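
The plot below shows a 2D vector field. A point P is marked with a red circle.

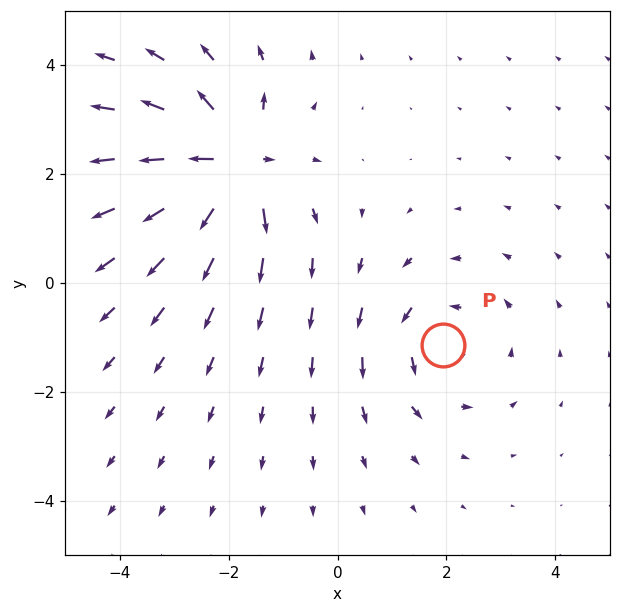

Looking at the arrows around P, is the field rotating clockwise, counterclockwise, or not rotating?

counterclockwise

Near P at (1.9, -1.1) the arrows circulate counterclockwise. The curl (z-component) there is about +3; positive curl means counterclockwise rotation.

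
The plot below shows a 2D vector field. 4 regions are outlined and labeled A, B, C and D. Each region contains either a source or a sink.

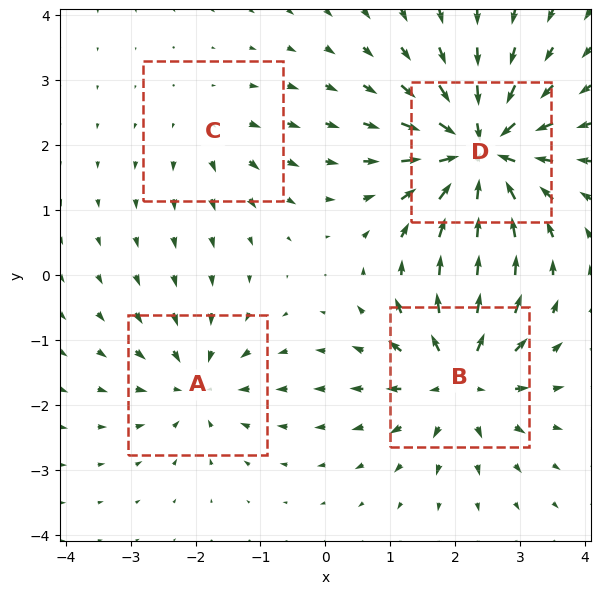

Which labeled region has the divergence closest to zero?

C

Divergence at each region's feature centre — A: about -4, B: about +6, C: about +3, D: about -9. Region C is closest to zero.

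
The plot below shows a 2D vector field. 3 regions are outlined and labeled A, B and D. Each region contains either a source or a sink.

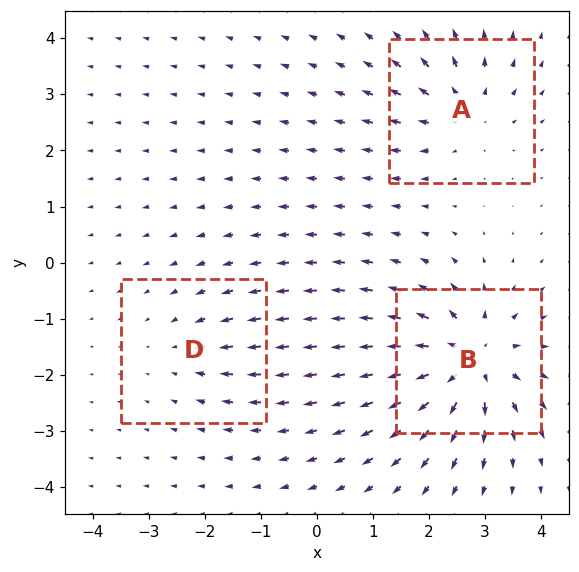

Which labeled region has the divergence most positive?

Divergence at each region's feature centre — A: about +3, B: about +6, D: about -2. Region B is most positive.

B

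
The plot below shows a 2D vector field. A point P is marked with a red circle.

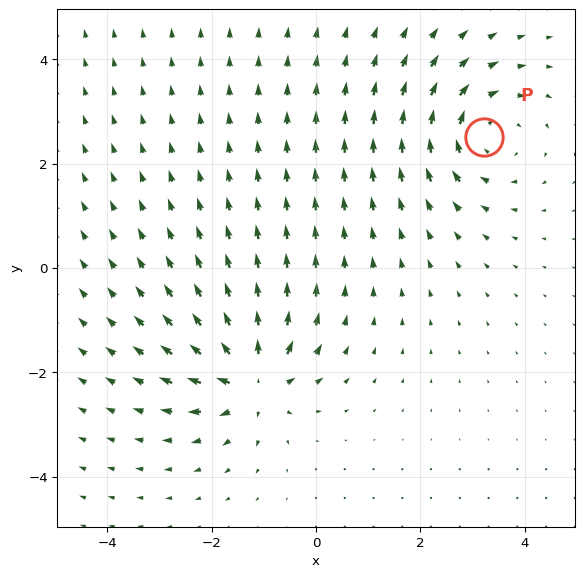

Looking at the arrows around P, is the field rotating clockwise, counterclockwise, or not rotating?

Near P at (3.2, 2.5) the arrows circulate clockwise. The curl (z-component) there is about -3; negative curl means clockwise rotation.

clockwise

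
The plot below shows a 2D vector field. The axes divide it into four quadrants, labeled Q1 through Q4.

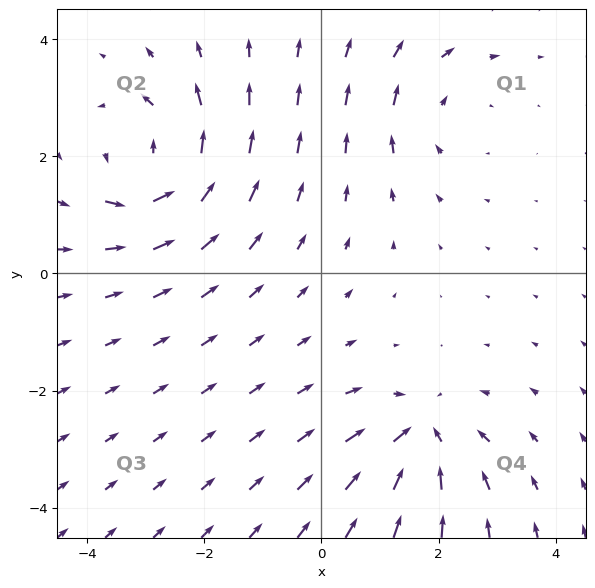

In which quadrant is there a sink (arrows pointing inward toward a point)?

Q4

The sink sits at approximately (1.7, -2.8), which lies in quadrant Q4. The divergence there is about -5, negative as expected for a sink.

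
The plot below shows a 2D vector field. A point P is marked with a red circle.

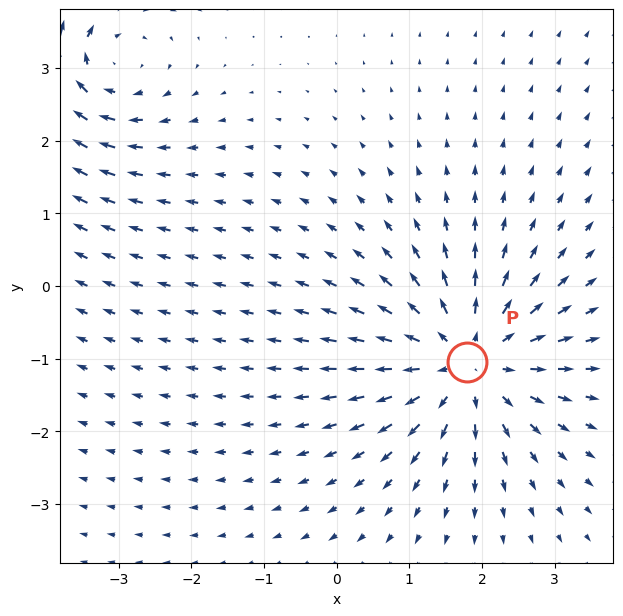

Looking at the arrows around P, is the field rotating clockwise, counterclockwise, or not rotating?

Near P at (1.8, -1.0) the arrows show no circulation. The curl there is ≈0.

not rotating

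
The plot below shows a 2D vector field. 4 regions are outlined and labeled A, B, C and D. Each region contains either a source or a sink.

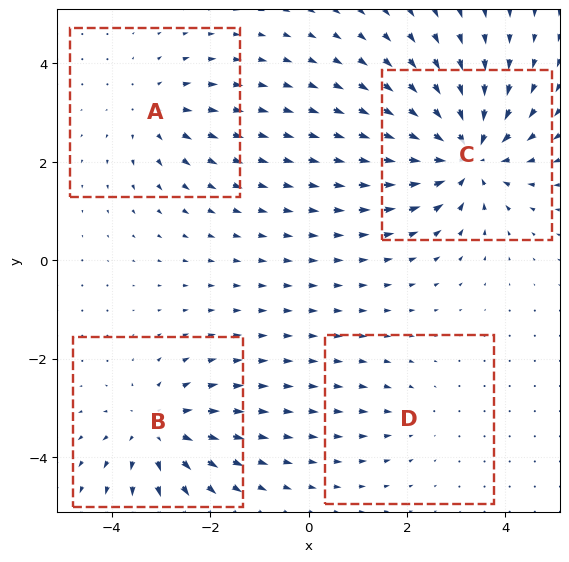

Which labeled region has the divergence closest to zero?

Divergence at each region's feature centre — A: about +3, B: about +5, C: about -7, D: about -2. Region D is closest to zero.

D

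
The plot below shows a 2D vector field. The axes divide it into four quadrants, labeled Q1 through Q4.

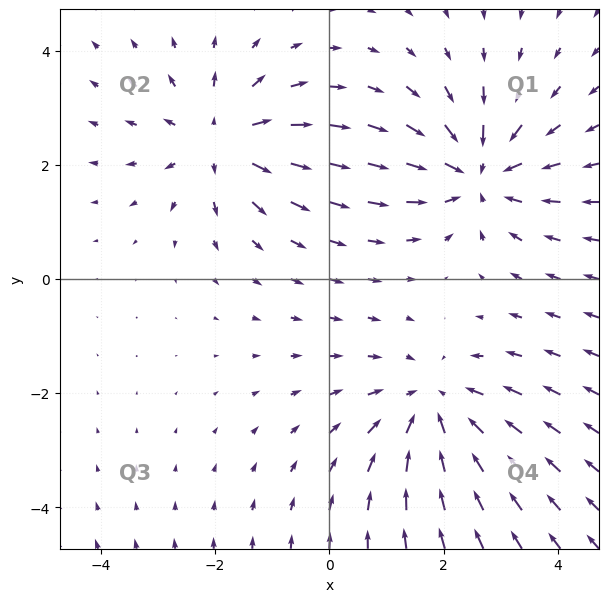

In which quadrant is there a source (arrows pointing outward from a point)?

Q2

The source sits at approximately (-1.9, 2.4), which lies in quadrant Q2. The divergence there is about +3, positive as expected for a source.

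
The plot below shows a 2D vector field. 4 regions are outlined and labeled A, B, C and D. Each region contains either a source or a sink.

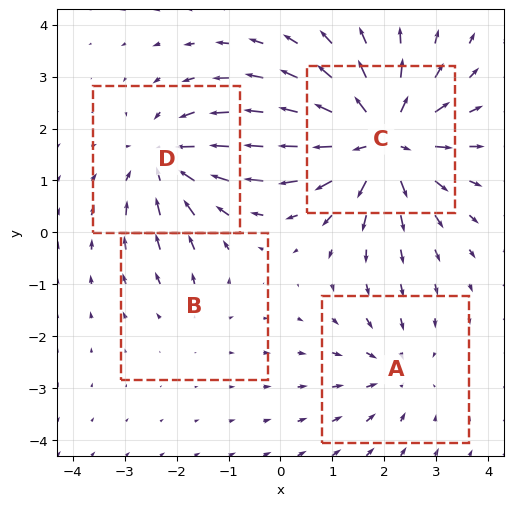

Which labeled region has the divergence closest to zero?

B

Divergence at each region's feature centre — A: about -3, B: about +2, C: about +7, D: about -4. Region B is closest to zero.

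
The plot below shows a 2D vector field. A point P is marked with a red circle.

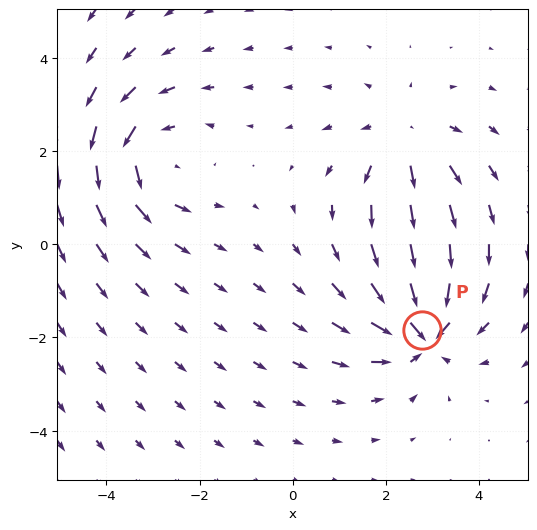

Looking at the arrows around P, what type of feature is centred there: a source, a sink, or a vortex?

sink

At P (2.8, -1.8) the arrows converge inward. Divergence about -6, curl ≈0 — negative divergence with near-zero curl is a sink.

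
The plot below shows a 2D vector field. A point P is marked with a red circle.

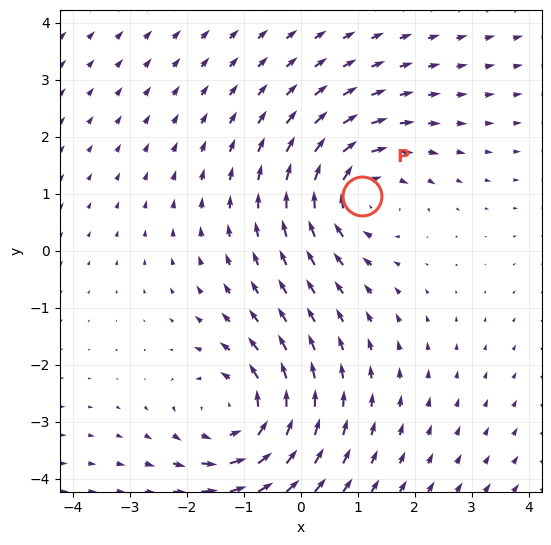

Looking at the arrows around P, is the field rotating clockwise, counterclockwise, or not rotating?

Near P at (1.1, 1.0) the arrows circulate clockwise. The curl (z-component) there is about -3; negative curl means clockwise rotation.

clockwise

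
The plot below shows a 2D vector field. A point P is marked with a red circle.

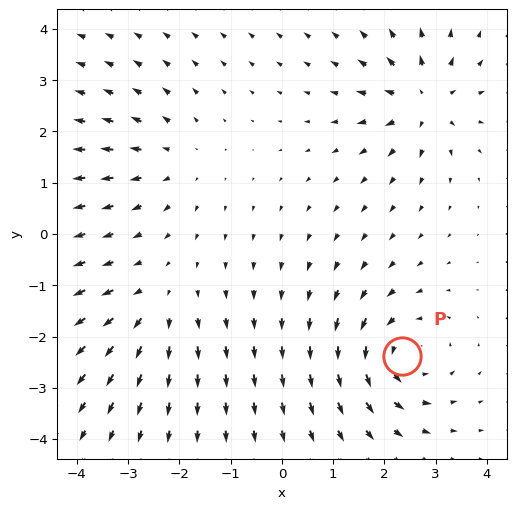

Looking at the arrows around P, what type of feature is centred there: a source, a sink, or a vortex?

vortex

At P (2.3, -2.4) the arrows circulate counterclockwise. Divergence ≈0, curl about +4 — near-zero divergence with nonzero curl is a vortex.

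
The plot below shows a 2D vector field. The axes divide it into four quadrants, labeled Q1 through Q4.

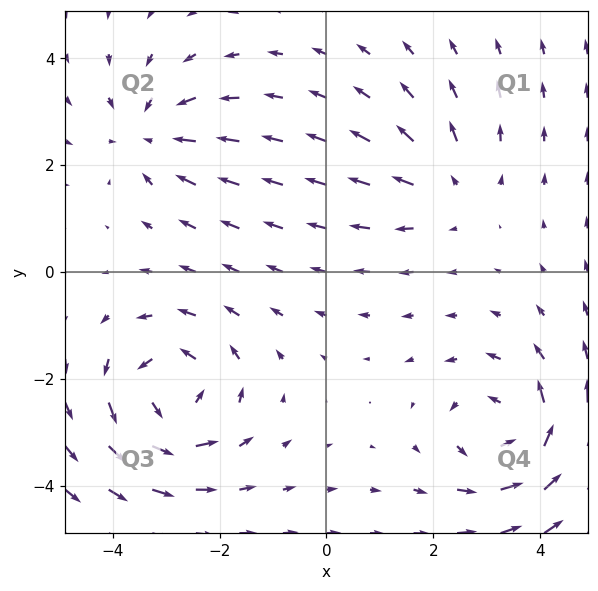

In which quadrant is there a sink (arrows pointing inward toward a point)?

The sink sits at approximately (-3.3, 2.6), which lies in quadrant Q2. The divergence there is about -3, negative as expected for a sink.

Q2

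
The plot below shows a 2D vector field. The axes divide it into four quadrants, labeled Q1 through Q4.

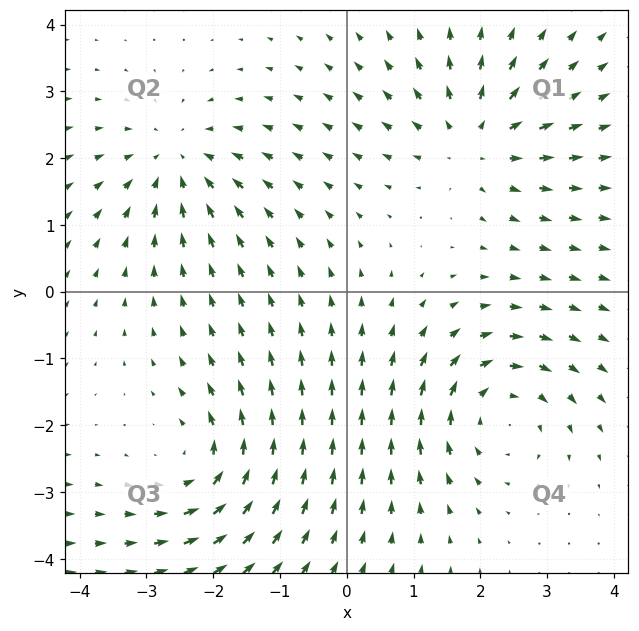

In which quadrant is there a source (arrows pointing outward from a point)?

The source sits at approximately (1.9, 2.3), which lies in quadrant Q1. The divergence there is about +4, positive as expected for a source.

Q1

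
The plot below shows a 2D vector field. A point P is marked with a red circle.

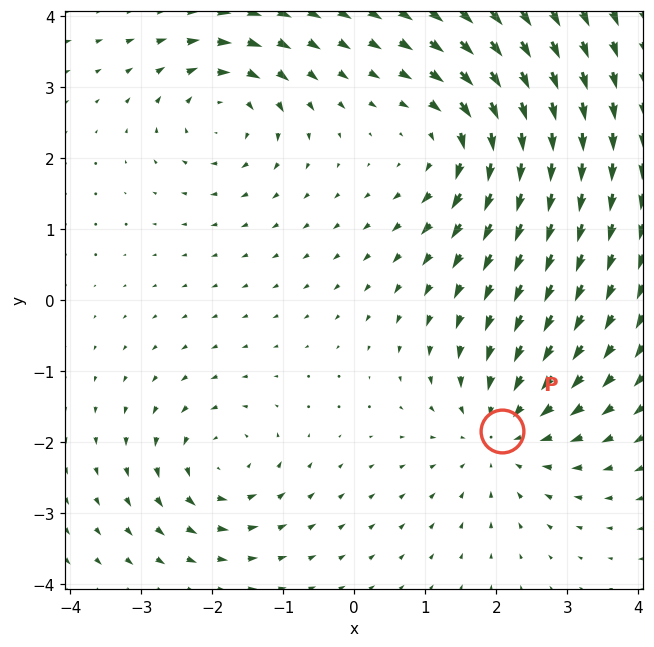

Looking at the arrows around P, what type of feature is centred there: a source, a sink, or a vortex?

sink

At P (2.1, -1.8) the arrows converge inward. Divergence about -4, curl ≈0 — negative divergence with near-zero curl is a sink.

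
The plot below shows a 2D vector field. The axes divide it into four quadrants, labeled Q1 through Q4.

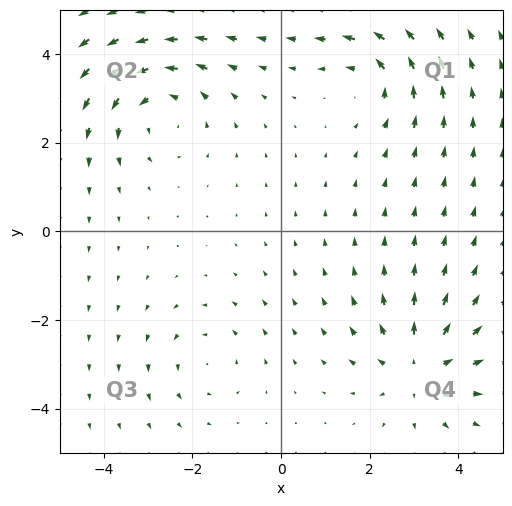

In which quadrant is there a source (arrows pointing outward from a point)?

Q4

The source sits at approximately (3.1, -3.1), which lies in quadrant Q4. The divergence there is about +4, positive as expected for a source.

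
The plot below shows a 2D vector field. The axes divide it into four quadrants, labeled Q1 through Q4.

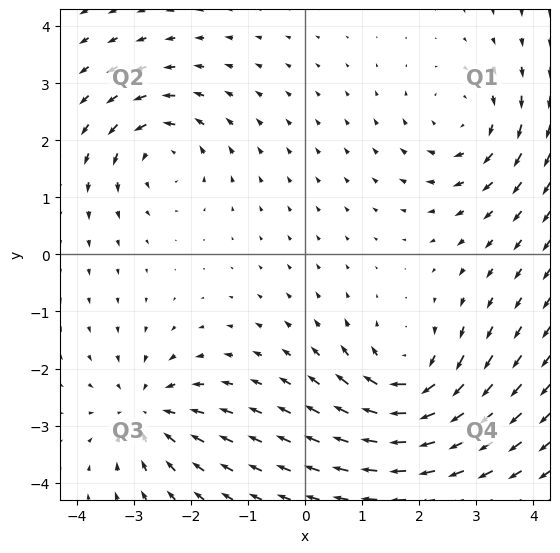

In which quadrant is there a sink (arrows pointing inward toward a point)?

The sink sits at approximately (-2.8, -2.8), which lies in quadrant Q3. The divergence there is about -4, negative as expected for a sink.

Q3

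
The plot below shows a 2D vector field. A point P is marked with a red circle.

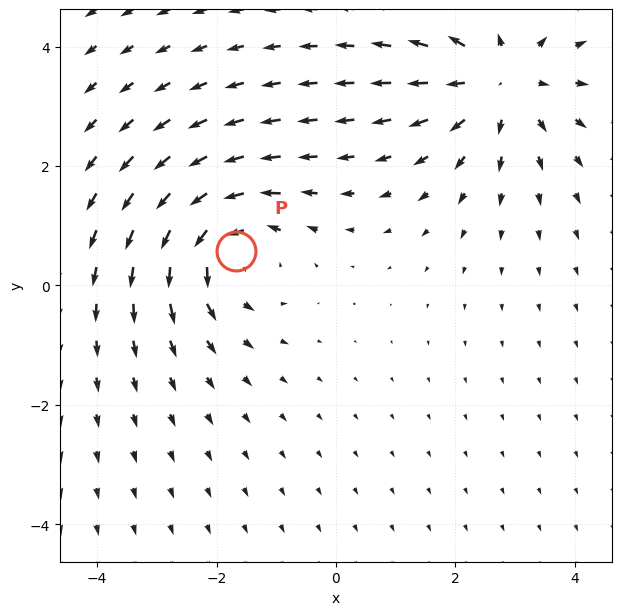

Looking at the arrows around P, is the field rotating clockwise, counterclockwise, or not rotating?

counterclockwise

Near P at (-1.7, 0.6) the arrows circulate counterclockwise. The curl (z-component) there is about +3; positive curl means counterclockwise rotation.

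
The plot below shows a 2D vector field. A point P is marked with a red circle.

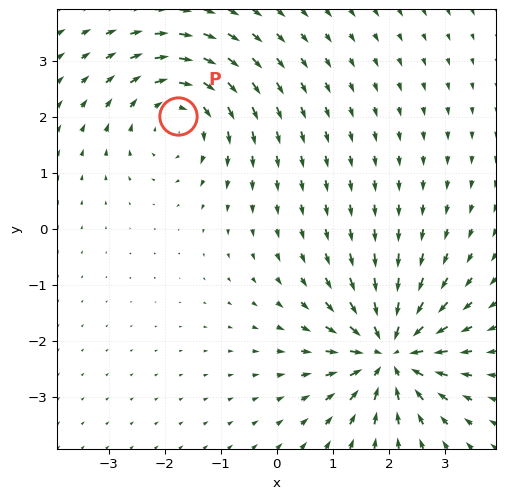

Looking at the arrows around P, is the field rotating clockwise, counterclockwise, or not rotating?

Near P at (-1.8, 2.0) the arrows circulate clockwise. The curl (z-component) there is about -4; negative curl means clockwise rotation.

clockwise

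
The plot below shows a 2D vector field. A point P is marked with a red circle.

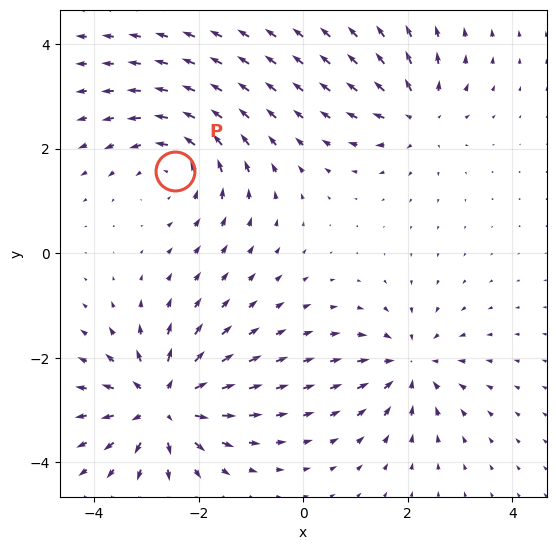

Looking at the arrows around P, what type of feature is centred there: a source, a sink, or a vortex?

At P (-2.5, 1.6) the arrows circulate counterclockwise. Divergence ≈0, curl about +3 — near-zero divergence with nonzero curl is a vortex.

vortex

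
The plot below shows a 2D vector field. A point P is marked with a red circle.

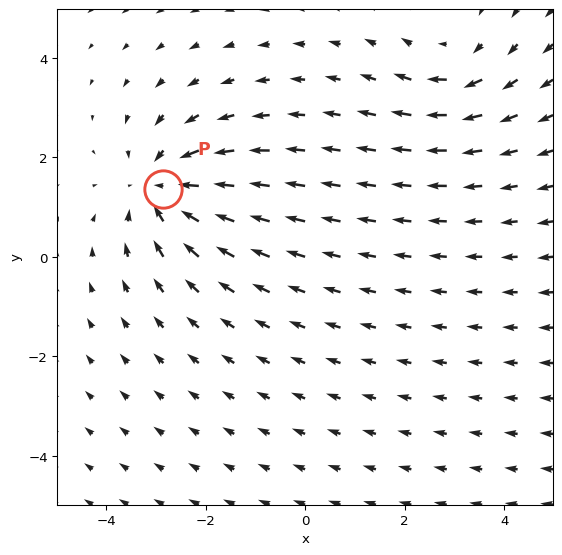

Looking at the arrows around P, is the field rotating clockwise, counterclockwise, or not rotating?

not rotating

Near P at (-2.9, 1.4) the arrows show no circulation. The curl there is ≈0.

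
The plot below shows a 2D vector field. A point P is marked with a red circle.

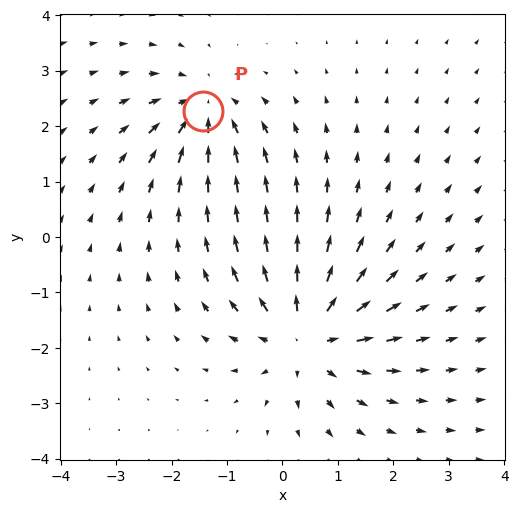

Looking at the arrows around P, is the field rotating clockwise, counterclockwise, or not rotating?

Near P at (-1.4, 2.3) the arrows show no circulation. The curl there is ≈0.

not rotating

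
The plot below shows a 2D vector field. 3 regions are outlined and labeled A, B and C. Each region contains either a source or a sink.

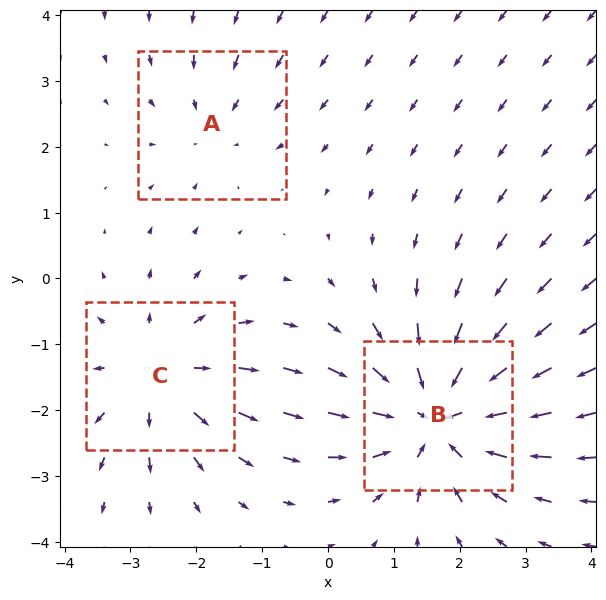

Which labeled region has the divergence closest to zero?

Divergence at each region's feature centre — A: about -2, B: about -4, C: about +3. Region A is closest to zero.

A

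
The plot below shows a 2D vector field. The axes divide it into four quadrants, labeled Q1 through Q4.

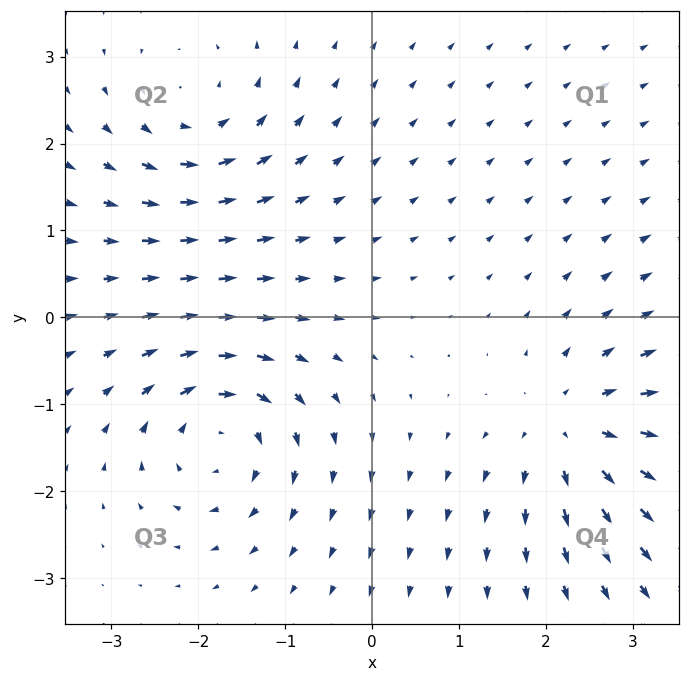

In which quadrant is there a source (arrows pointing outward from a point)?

The source sits at approximately (2.3, -1.3), which lies in quadrant Q4. The divergence there is about +6, positive as expected for a source.

Q4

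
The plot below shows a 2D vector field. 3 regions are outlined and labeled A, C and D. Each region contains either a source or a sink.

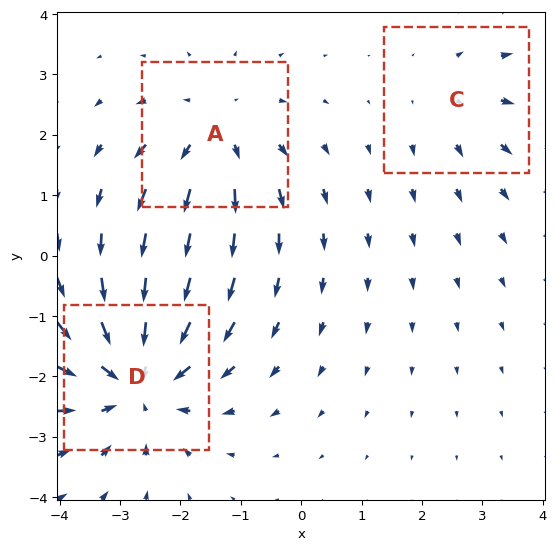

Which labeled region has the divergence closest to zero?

C

Divergence at each region's feature centre — A: about +3, C: about +2, D: about -4. Region C is closest to zero.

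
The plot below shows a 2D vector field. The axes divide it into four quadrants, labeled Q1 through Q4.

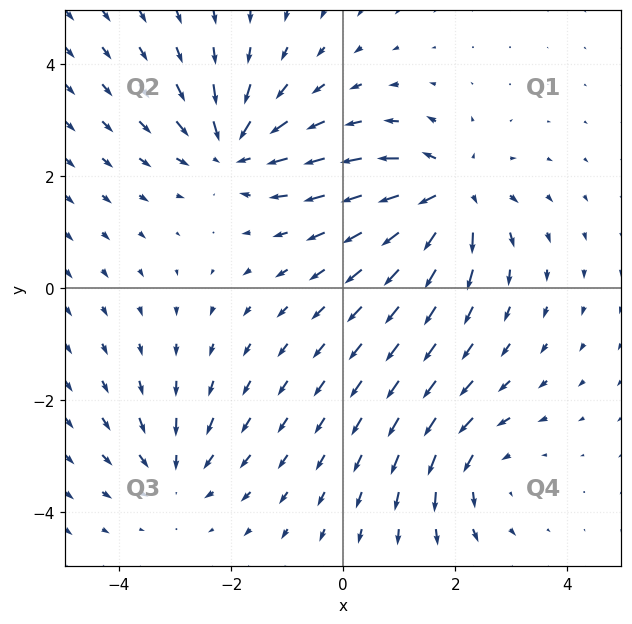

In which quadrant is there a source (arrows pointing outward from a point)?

Q1

The source sits at approximately (1.9, 1.7), which lies in quadrant Q1. The divergence there is about +6, positive as expected for a source.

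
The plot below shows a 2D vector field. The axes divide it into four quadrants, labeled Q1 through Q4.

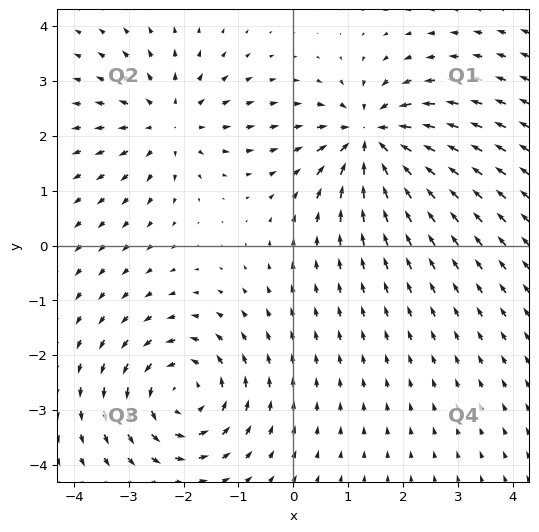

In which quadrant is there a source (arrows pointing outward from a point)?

The source sits at approximately (-2.3, 2.2), which lies in quadrant Q2. The divergence there is about +3, positive as expected for a source.

Q2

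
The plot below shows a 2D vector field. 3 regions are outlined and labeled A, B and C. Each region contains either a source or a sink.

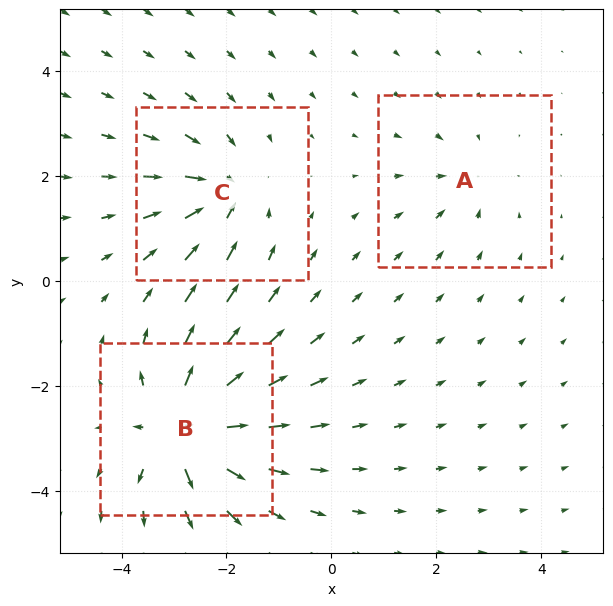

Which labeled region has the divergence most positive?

Divergence at each region's feature centre — A: about -2, B: about +6, C: about -4. Region B is most positive.

B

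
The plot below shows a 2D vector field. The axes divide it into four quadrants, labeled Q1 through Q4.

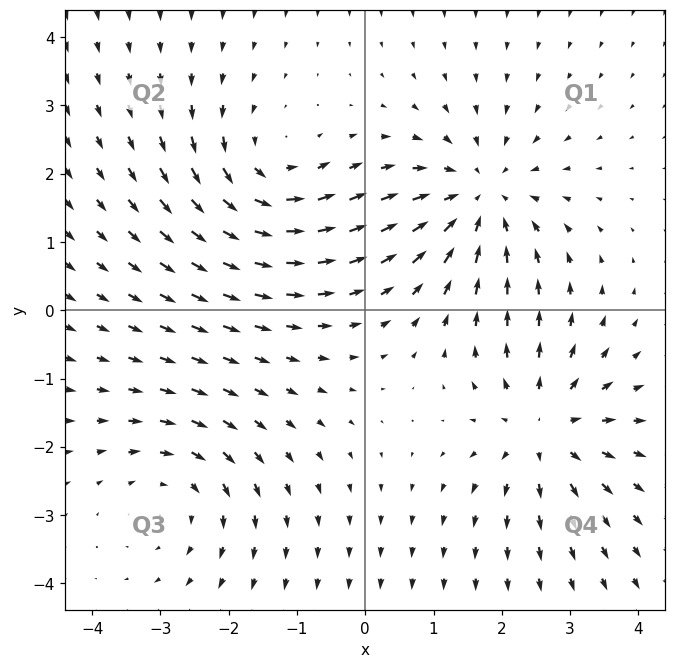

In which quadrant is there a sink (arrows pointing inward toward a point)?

The sink sits at approximately (1.7, 1.7), which lies in quadrant Q1. The divergence there is about -5, negative as expected for a sink.

Q1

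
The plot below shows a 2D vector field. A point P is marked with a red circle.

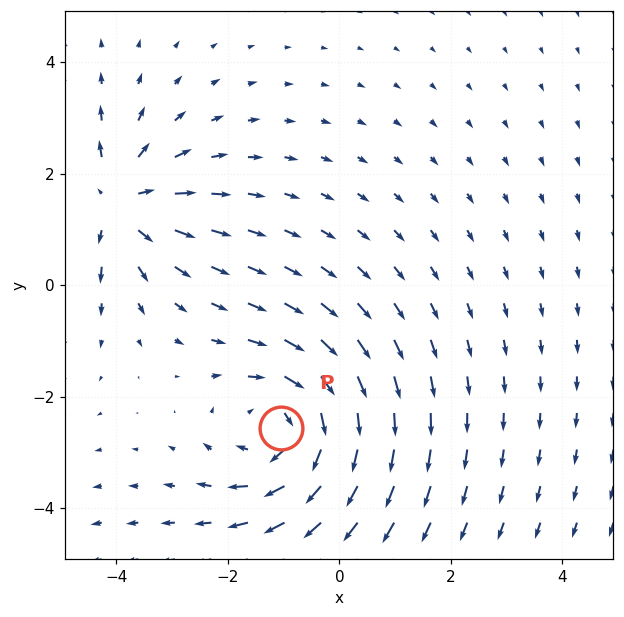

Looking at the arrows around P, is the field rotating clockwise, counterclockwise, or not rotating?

Near P at (-1.0, -2.6) the arrows circulate clockwise. The curl (z-component) there is about -3; negative curl means clockwise rotation.

clockwise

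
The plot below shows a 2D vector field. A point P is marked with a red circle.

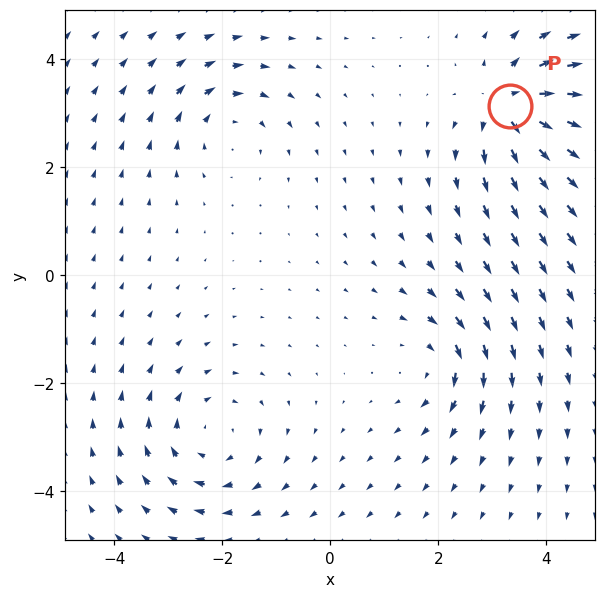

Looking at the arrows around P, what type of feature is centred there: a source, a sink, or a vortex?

At P (3.3, 3.1) the arrows spread outward. Divergence about +7, curl ≈0 — positive divergence with near-zero curl is a source.

source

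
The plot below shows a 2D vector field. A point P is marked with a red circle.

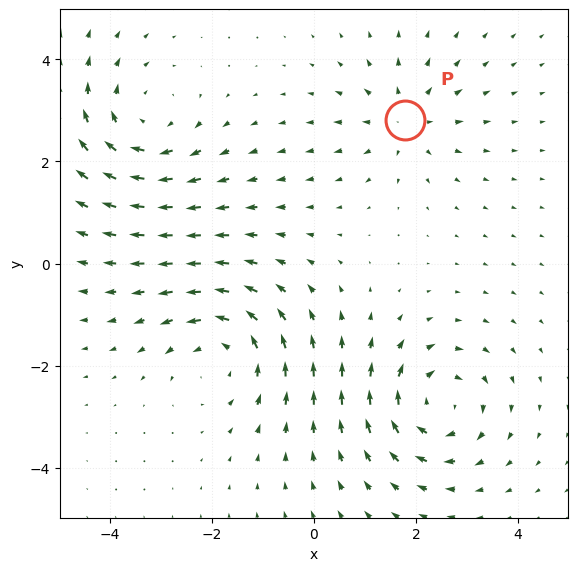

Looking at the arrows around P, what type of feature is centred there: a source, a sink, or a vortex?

At P (1.8, 2.8) the arrows spread outward. Divergence about +4, curl ≈0 — positive divergence with near-zero curl is a source.

source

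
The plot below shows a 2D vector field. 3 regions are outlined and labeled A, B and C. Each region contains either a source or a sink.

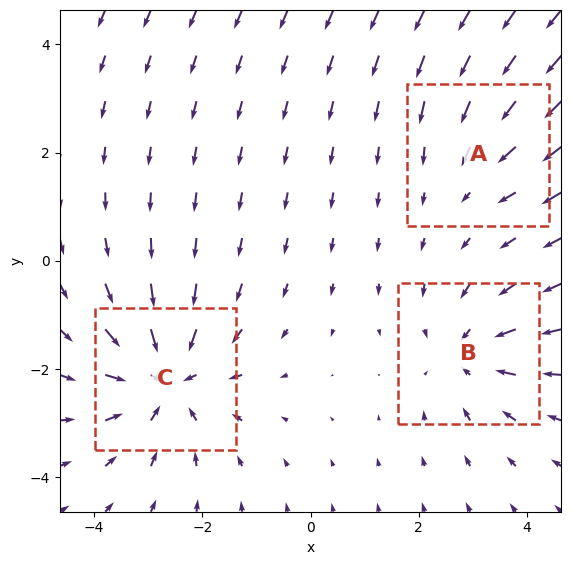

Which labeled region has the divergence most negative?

C

Divergence at each region's feature centre — A: about -2, B: about -3, C: about -4. Region C is most negative.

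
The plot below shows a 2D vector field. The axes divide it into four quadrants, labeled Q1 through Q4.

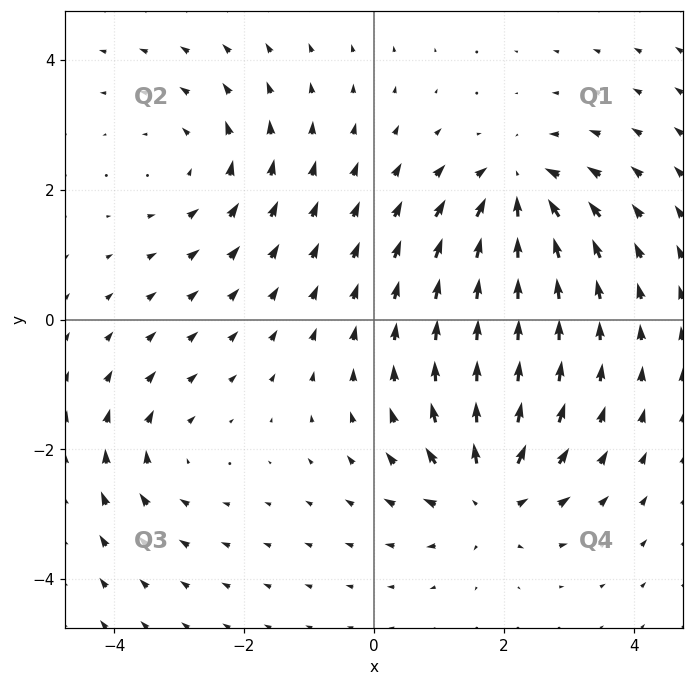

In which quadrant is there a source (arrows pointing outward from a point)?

The source sits at approximately (1.7, -2.7), which lies in quadrant Q4. The divergence there is about +6, positive as expected for a source.

Q4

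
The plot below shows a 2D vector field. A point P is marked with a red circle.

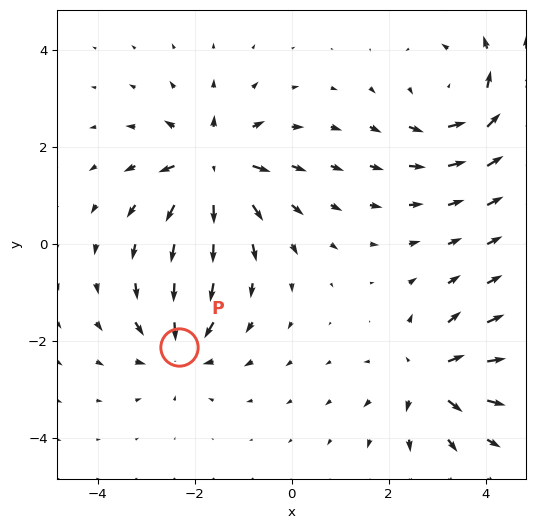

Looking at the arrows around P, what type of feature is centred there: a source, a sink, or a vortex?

sink

At P (-2.3, -2.1) the arrows converge inward. Divergence about -5, curl ≈0 — negative divergence with near-zero curl is a sink.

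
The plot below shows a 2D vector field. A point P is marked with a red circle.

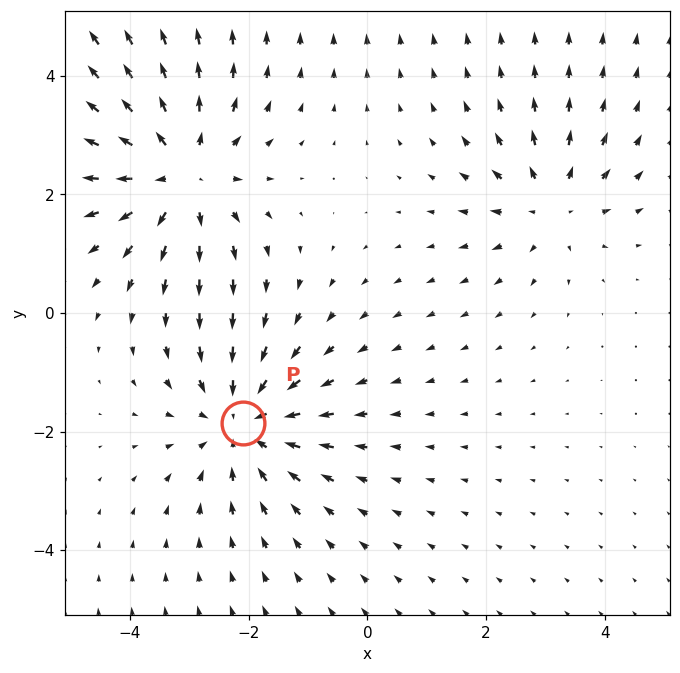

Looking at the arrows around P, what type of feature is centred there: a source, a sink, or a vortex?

sink

At P (-2.1, -1.9) the arrows converge inward. Divergence about -4, curl ≈0 — negative divergence with near-zero curl is a sink.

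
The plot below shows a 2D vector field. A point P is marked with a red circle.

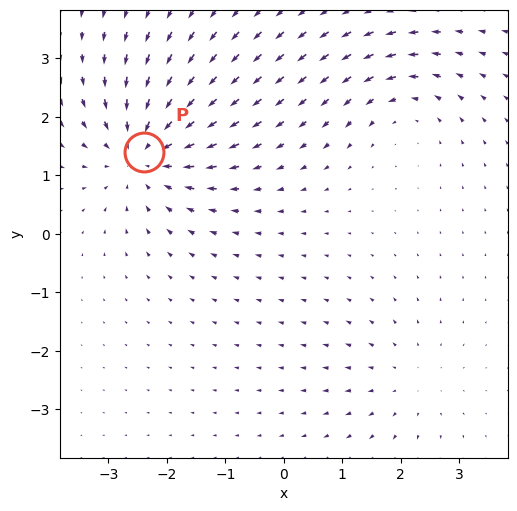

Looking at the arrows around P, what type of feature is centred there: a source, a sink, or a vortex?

sink

At P (-2.4, 1.4) the arrows converge inward. Divergence about -5, curl ≈0 — negative divergence with near-zero curl is a sink.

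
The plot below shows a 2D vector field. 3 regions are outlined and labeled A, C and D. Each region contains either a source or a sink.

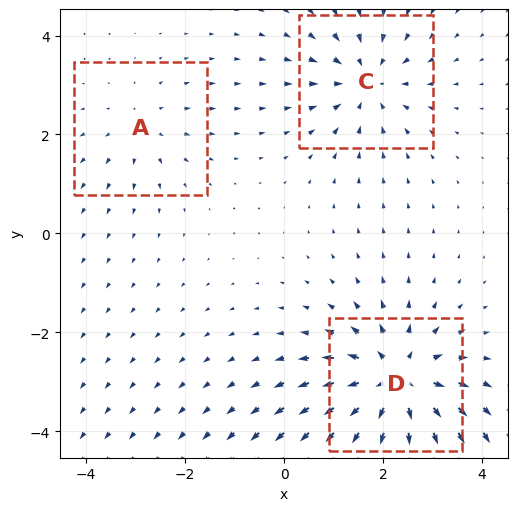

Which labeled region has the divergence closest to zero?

A

Divergence at each region's feature centre — A: about +2, C: about -3, D: about +5. Region A is closest to zero.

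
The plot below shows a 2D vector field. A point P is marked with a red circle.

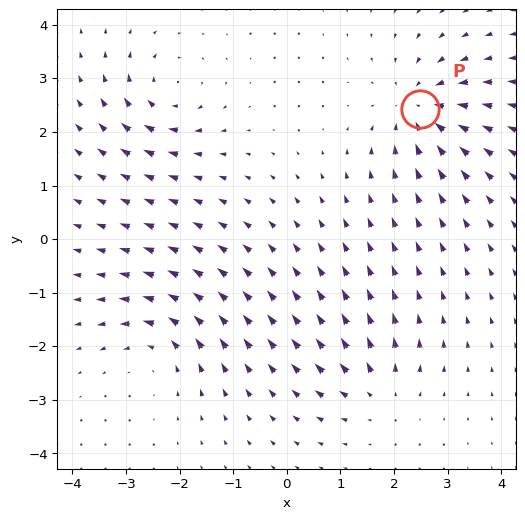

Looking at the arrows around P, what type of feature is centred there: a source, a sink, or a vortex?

sink

At P (2.5, 2.4) the arrows converge inward. Divergence about -5, curl ≈0 — negative divergence with near-zero curl is a sink.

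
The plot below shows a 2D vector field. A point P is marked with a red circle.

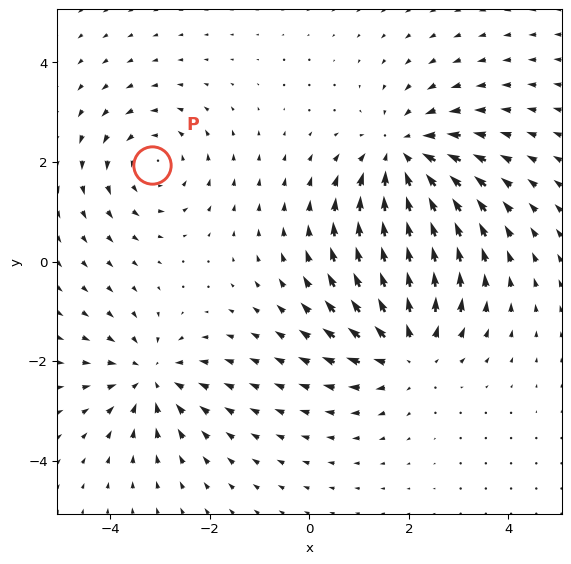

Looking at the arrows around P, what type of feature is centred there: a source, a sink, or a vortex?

At P (-3.2, 1.9) the arrows circulate counterclockwise. Divergence ≈0, curl about +3 — near-zero divergence with nonzero curl is a vortex.

vortex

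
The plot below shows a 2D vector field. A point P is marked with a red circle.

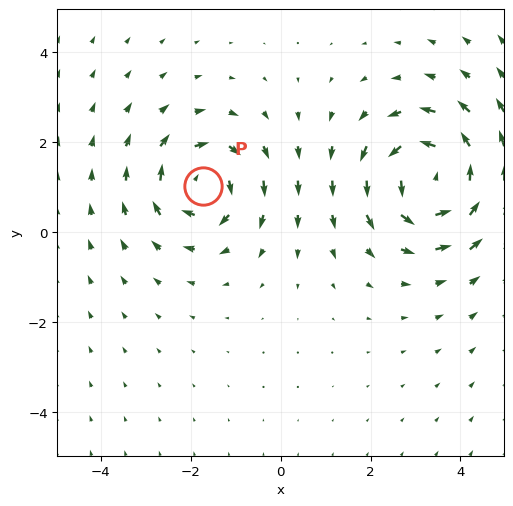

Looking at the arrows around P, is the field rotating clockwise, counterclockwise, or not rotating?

clockwise

Near P at (-1.7, 1.0) the arrows circulate clockwise. The curl (z-component) there is about -3; negative curl means clockwise rotation.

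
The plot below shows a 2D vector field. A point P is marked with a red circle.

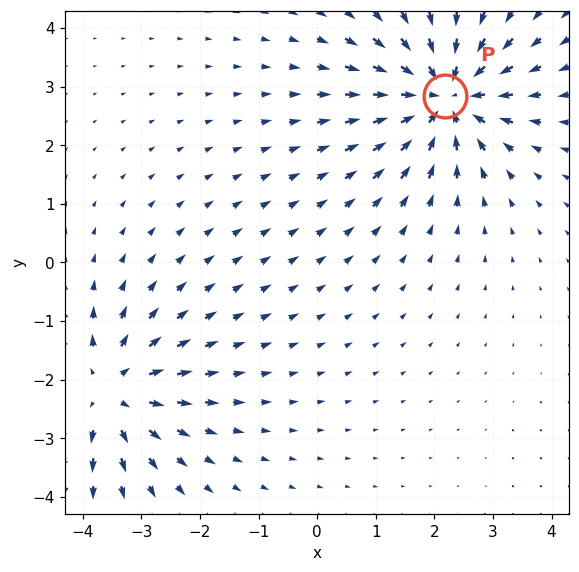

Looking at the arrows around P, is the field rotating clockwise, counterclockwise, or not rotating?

Near P at (2.2, 2.8) the arrows show no circulation. The curl there is ≈0.

not rotating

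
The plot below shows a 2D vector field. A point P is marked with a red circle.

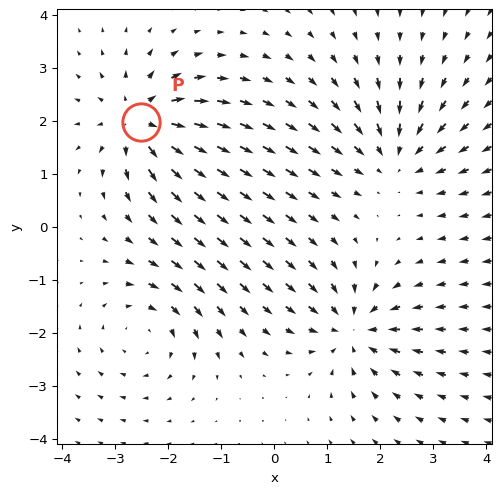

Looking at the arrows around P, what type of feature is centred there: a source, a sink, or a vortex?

At P (-2.5, 2.0) the arrows spread outward. Divergence about +6, curl ≈0 — positive divergence with near-zero curl is a source.

source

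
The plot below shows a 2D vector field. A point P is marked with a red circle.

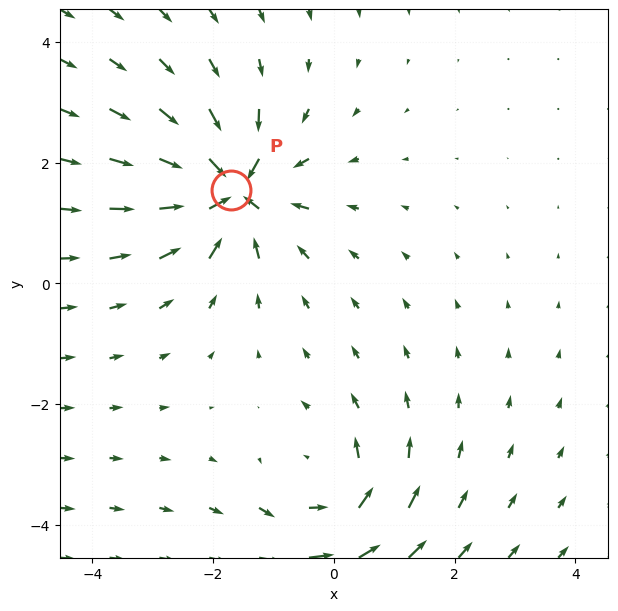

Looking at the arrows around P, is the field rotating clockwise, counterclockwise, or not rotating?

not rotating

Near P at (-1.7, 1.5) the arrows show no circulation. The curl there is ≈0.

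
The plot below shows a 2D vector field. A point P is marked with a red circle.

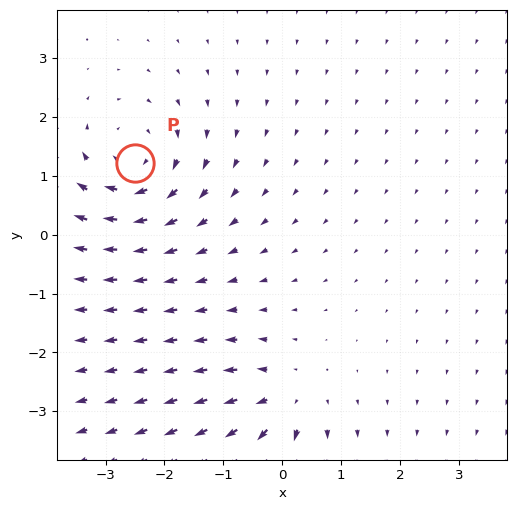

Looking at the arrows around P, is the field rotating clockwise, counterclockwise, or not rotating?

clockwise

Near P at (-2.5, 1.2) the arrows circulate clockwise. The curl (z-component) there is about -4; negative curl means clockwise rotation.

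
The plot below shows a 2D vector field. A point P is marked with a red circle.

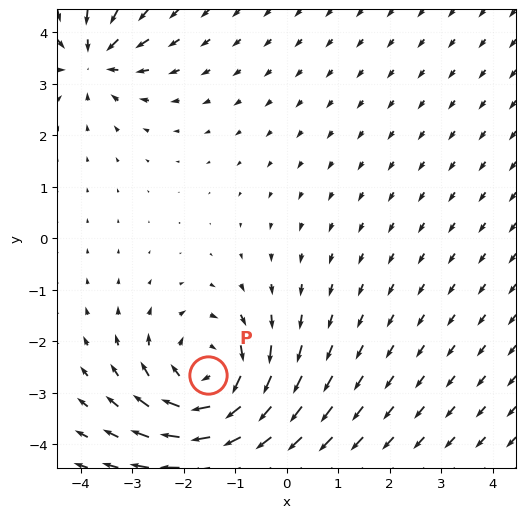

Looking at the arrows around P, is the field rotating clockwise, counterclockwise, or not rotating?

Near P at (-1.5, -2.7) the arrows circulate clockwise. The curl (z-component) there is about -5; negative curl means clockwise rotation.

clockwise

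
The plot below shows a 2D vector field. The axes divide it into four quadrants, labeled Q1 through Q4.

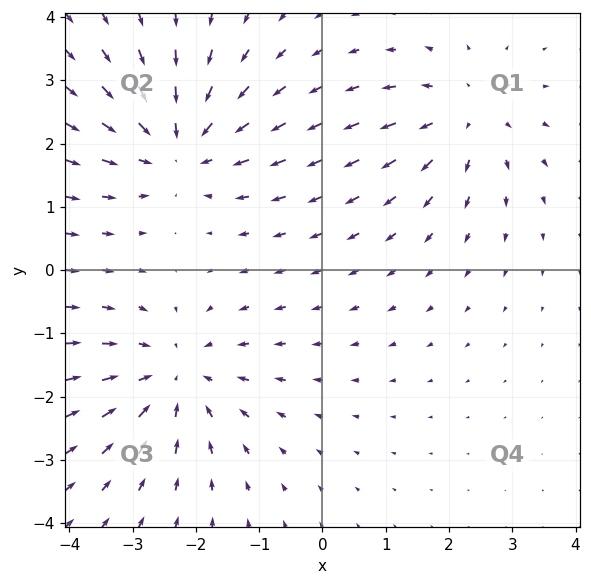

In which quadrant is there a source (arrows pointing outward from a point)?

Q1

The source sits at approximately (2.3, 2.4), which lies in quadrant Q1. The divergence there is about +3, positive as expected for a source.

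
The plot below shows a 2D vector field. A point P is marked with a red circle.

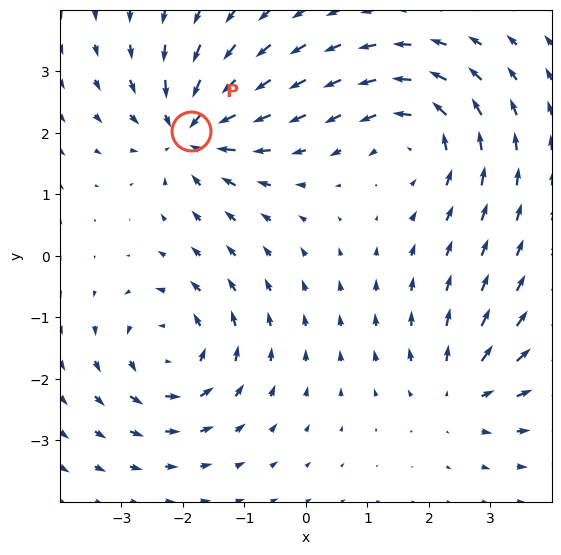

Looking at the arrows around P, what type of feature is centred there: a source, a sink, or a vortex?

sink

At P (-1.9, 2.0) the arrows converge inward. Divergence about -6, curl ≈0 — negative divergence with near-zero curl is a sink.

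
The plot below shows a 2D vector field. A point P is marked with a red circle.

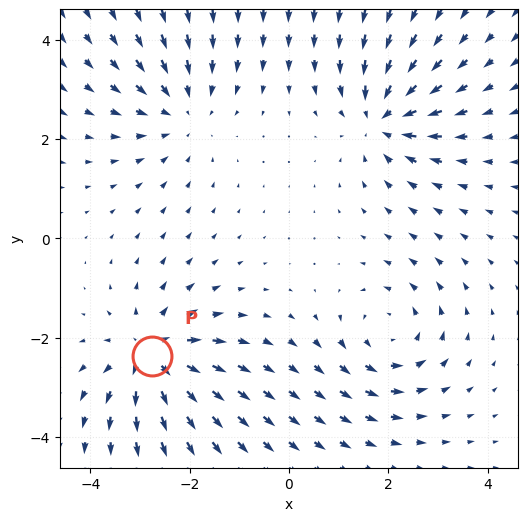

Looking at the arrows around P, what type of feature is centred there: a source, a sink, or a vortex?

At P (-2.8, -2.4) the arrows spread outward. Divergence about +6, curl ≈0 — positive divergence with near-zero curl is a source.

source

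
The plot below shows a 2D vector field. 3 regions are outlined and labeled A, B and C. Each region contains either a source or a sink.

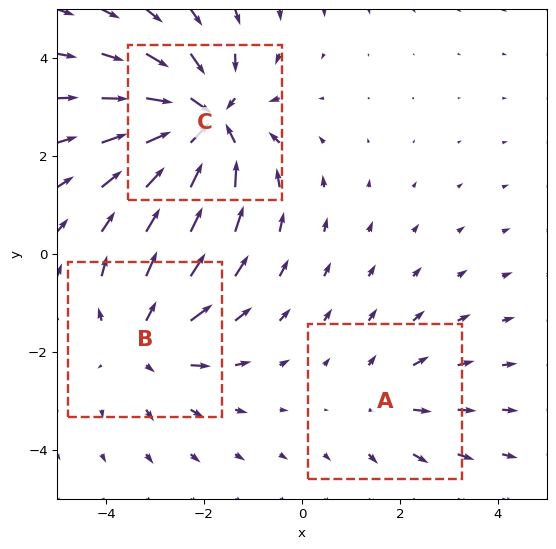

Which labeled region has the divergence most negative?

Divergence at each region's feature centre — A: about +2, B: about +3, C: about -4. Region C is most negative.

C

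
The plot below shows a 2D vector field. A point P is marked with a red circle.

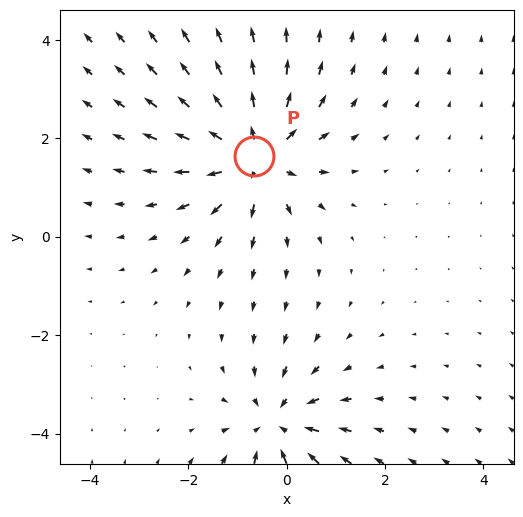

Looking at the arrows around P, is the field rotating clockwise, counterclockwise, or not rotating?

not rotating

Near P at (-0.7, 1.6) the arrows show no circulation. The curl there is ≈0.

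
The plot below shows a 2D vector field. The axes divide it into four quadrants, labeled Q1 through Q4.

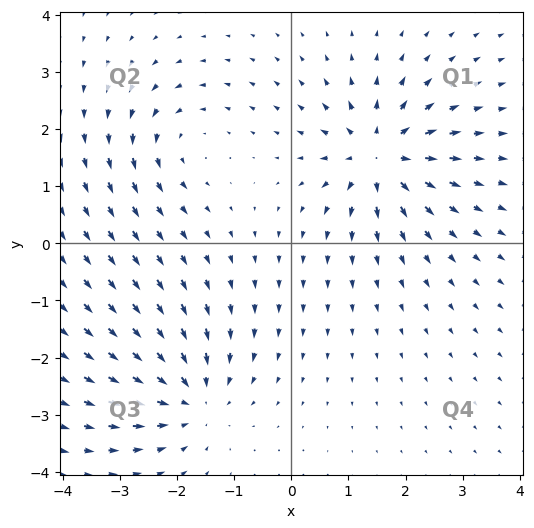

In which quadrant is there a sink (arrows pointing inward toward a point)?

The sink sits at approximately (-1.7, -2.7), which lies in quadrant Q3. The divergence there is about -4, negative as expected for a sink.

Q3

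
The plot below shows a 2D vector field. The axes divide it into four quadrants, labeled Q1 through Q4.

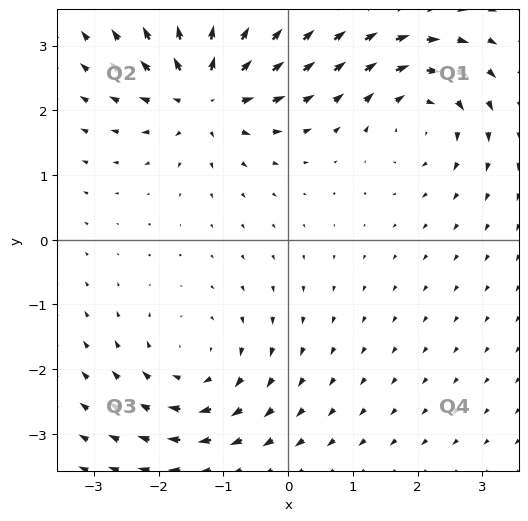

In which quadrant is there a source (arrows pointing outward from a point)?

Q2

The source sits at approximately (-1.3, 2.3), which lies in quadrant Q2. The divergence there is about +7, positive as expected for a source.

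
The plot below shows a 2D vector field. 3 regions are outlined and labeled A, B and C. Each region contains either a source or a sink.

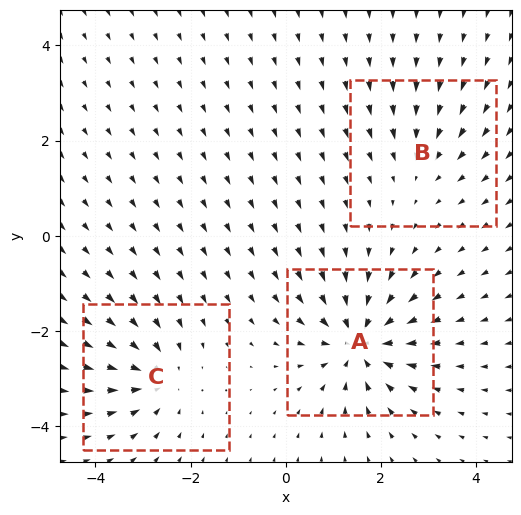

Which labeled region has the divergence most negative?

A

Divergence at each region's feature centre — A: about -5, B: about -2, C: about -4. Region A is most negative.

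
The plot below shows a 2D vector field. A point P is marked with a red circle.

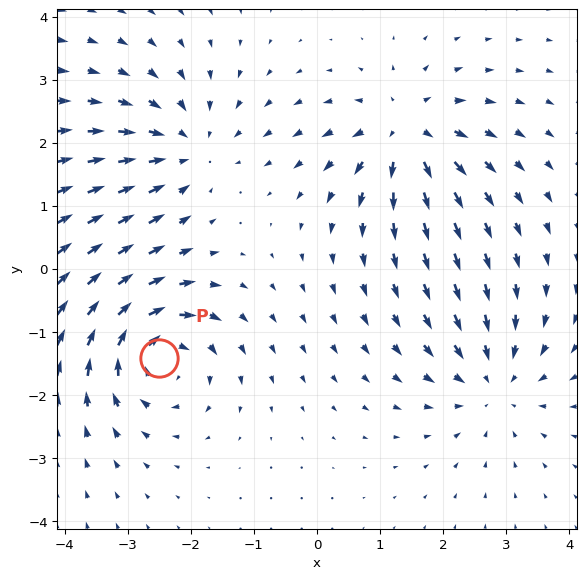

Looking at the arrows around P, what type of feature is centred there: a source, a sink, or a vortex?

At P (-2.5, -1.4) the arrows circulate clockwise. Divergence ≈0, curl about -7 — near-zero divergence with nonzero curl is a vortex.

vortex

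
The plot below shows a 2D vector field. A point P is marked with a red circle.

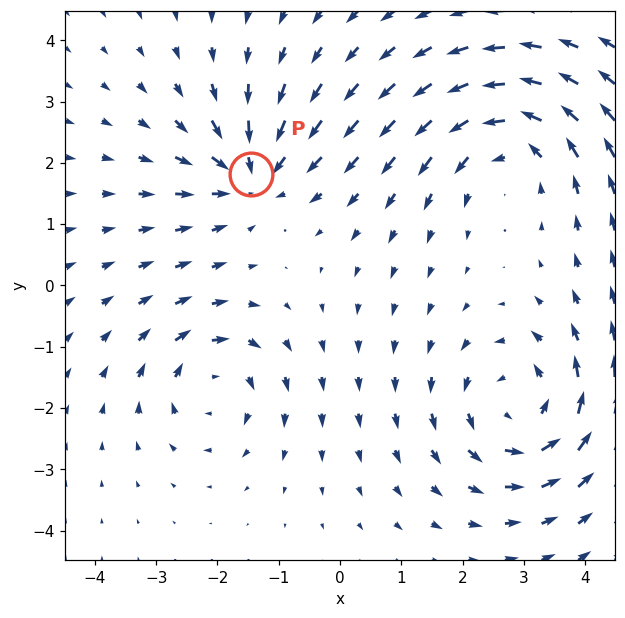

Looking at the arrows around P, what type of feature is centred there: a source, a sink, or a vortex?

At P (-1.4, 1.8) the arrows converge inward. Divergence about -4, curl ≈0 — negative divergence with near-zero curl is a sink.

sink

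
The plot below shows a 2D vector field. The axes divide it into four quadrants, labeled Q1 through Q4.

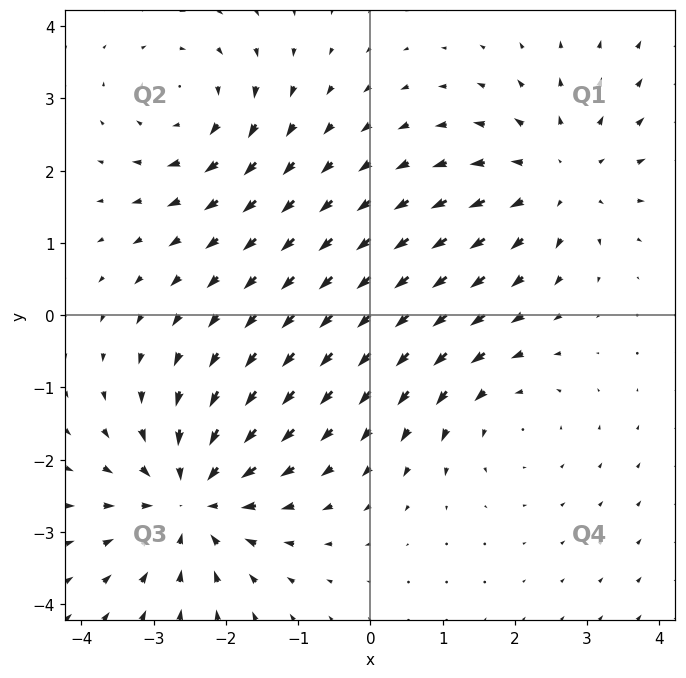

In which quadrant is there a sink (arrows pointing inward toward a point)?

Q3

The sink sits at approximately (-2.5, -2.6), which lies in quadrant Q3. The divergence there is about -5, negative as expected for a sink.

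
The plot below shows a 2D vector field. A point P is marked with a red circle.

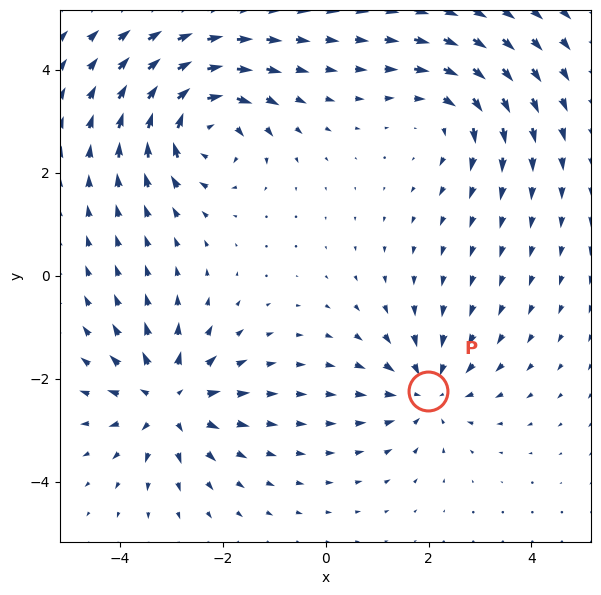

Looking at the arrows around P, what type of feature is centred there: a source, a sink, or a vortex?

At P (2.0, -2.2) the arrows converge inward. Divergence about -4, curl ≈0 — negative divergence with near-zero curl is a sink.

sink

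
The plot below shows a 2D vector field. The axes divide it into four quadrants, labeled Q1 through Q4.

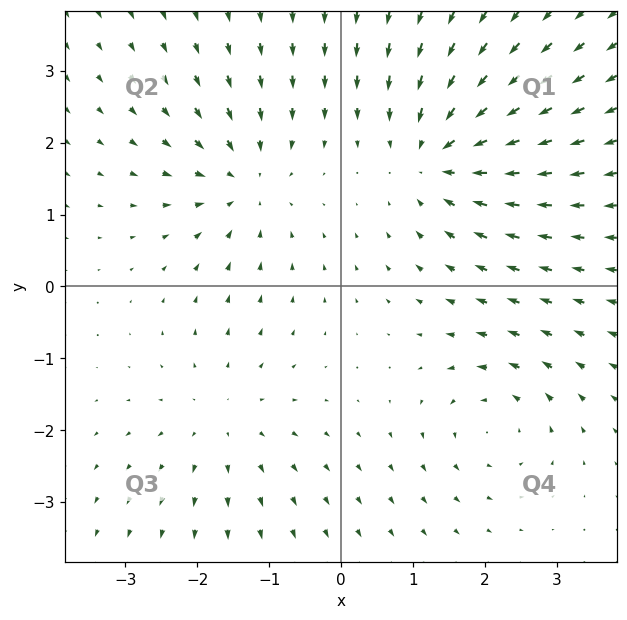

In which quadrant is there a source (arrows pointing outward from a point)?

Q3

The source sits at approximately (-1.6, -1.8), which lies in quadrant Q3. The divergence there is about +3, positive as expected for a source.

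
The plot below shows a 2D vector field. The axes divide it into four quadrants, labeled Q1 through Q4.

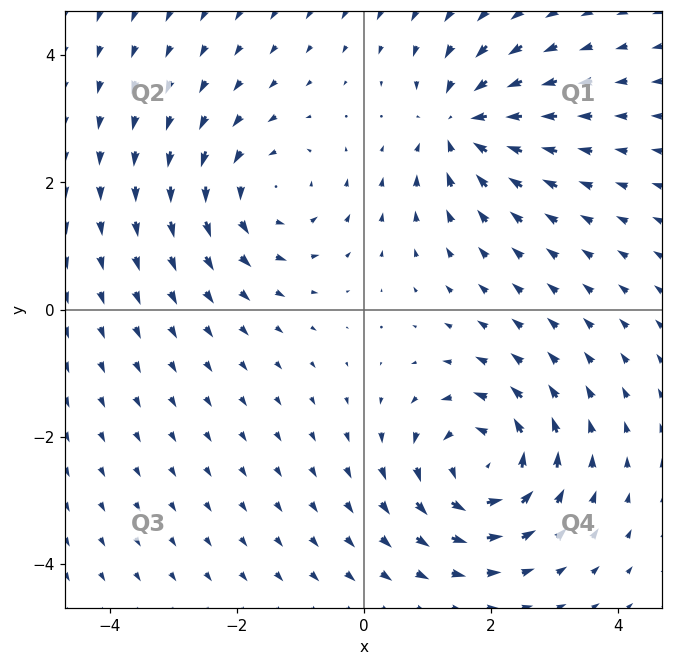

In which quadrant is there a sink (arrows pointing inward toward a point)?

The sink sits at approximately (1.5, 2.9), which lies in quadrant Q1. The divergence there is about -4, negative as expected for a sink.

Q1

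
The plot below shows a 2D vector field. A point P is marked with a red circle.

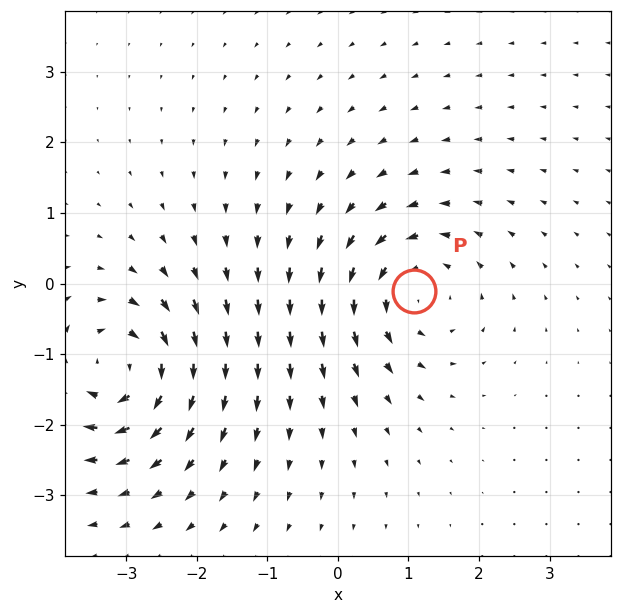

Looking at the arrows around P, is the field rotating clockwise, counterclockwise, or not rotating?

counterclockwise

Near P at (1.1, -0.1) the arrows circulate counterclockwise. The curl (z-component) there is about +4; positive curl means counterclockwise rotation.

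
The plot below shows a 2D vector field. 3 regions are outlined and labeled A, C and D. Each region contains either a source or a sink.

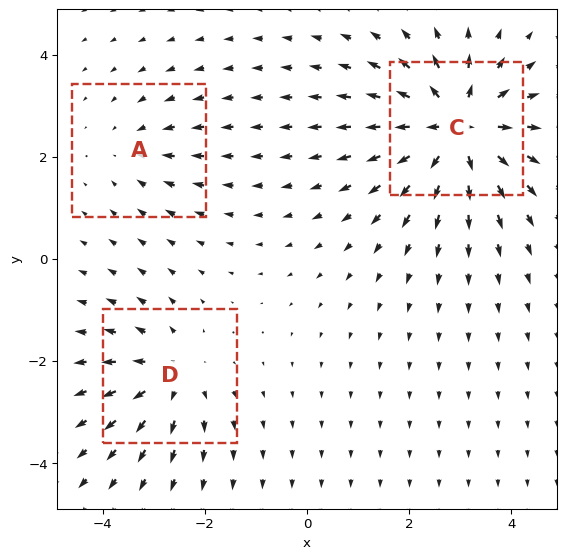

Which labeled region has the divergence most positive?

Divergence at each region's feature centre — A: about -2, C: about +6, D: about +3. Region C is most positive.

C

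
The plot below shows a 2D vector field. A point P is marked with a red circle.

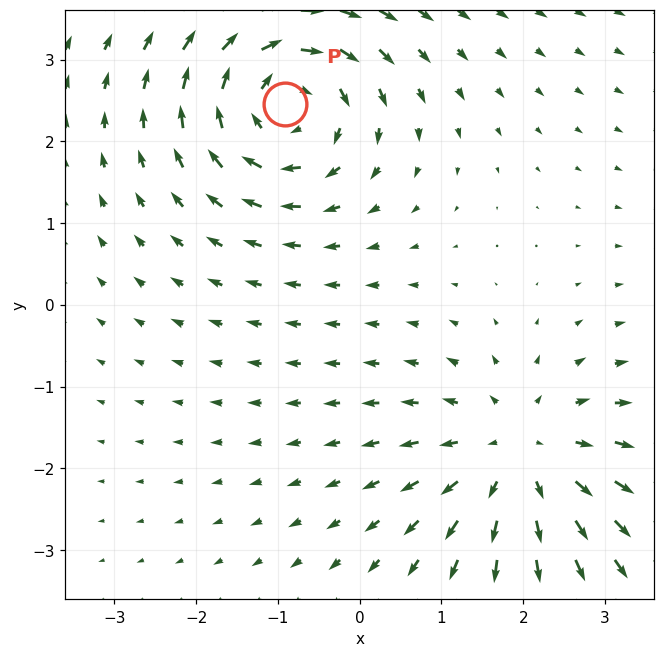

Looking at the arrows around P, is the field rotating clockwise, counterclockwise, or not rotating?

Near P at (-0.9, 2.5) the arrows circulate clockwise. The curl (z-component) there is about -5; negative curl means clockwise rotation.

clockwise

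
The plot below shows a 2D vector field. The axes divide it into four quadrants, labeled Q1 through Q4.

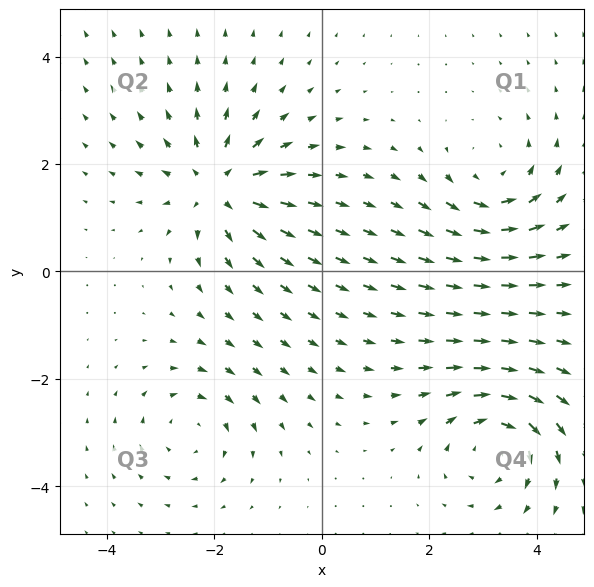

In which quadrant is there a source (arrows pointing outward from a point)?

The source sits at approximately (-1.9, 1.6), which lies in quadrant Q2. The divergence there is about +6, positive as expected for a source.

Q2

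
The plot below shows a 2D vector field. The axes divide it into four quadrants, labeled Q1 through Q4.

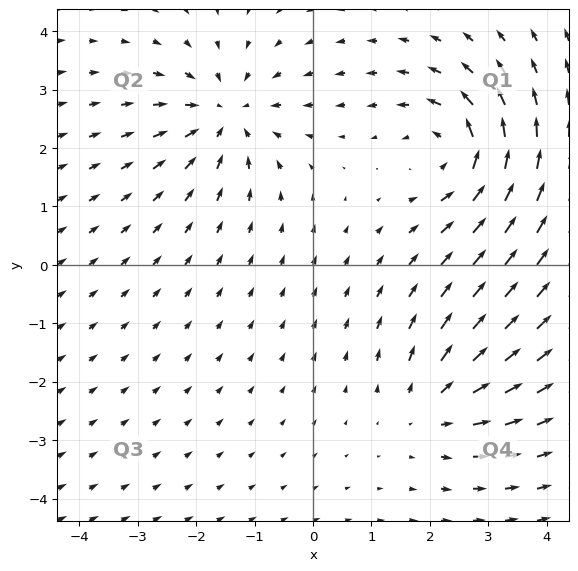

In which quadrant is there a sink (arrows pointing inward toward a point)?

The sink sits at approximately (-1.5, 2.6), which lies in quadrant Q2. The divergence there is about -4, negative as expected for a sink.

Q2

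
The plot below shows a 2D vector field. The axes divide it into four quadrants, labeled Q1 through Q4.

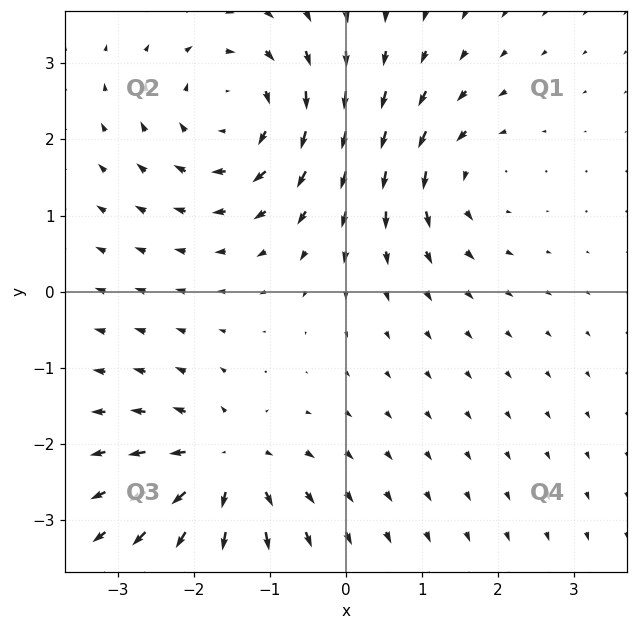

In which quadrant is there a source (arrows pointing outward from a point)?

The source sits at approximately (-1.6, -2.3), which lies in quadrant Q3. The divergence there is about +5, positive as expected for a source.

Q3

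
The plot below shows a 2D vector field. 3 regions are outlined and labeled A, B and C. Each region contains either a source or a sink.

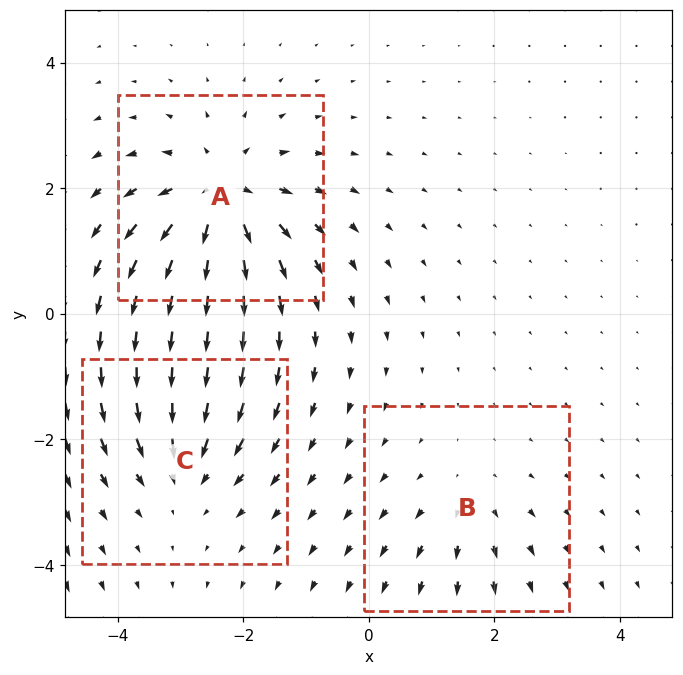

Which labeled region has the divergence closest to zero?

B

Divergence at each region's feature centre — A: about +5, B: about +2, C: about -3. Region B is closest to zero.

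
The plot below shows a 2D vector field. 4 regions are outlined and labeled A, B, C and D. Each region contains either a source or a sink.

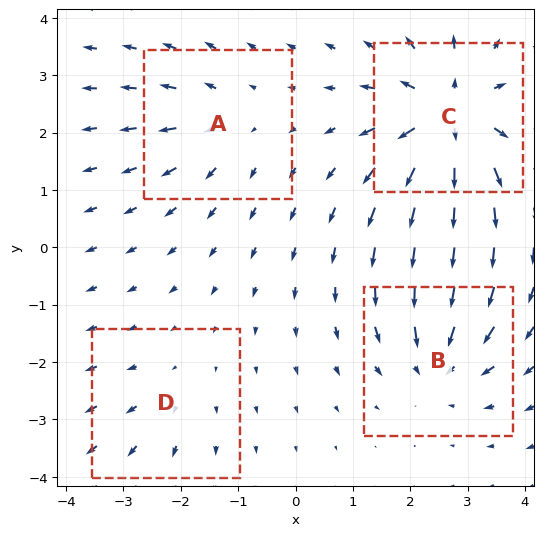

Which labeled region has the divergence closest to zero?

D

Divergence at each region's feature centre — A: about +3, B: about -5, C: about +8, D: about +2. Region D is closest to zero.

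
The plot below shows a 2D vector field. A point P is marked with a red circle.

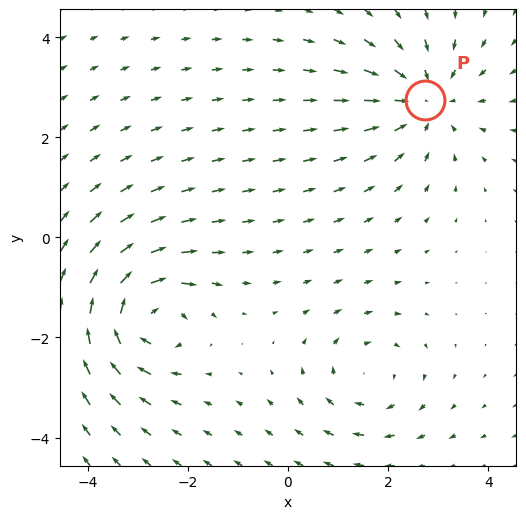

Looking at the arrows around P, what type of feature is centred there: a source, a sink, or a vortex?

sink

At P (2.7, 2.7) the arrows converge inward. Divergence about -4, curl ≈0 — negative divergence with near-zero curl is a sink.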